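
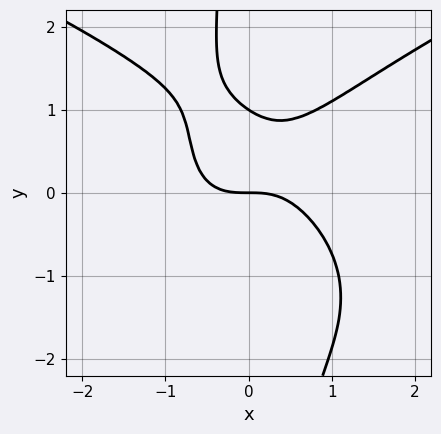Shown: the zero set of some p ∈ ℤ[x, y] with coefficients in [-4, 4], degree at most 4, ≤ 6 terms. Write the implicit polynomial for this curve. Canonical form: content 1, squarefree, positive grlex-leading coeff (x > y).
2*x*y^3 - 3*x^3 + 3*y^2 - 3*y

Degree: the shape is more complex than any degree-3 curve, so deg p = 4.
Observable constraints: the y-axis gridline crossings are at y ∈ {0, 1}; it meets the x-axis at x = 0 (among the integer gridlines).
Together with the visible shape, these determine p as stated.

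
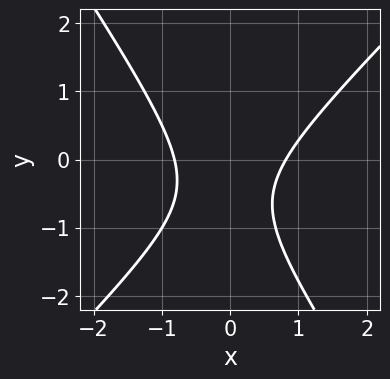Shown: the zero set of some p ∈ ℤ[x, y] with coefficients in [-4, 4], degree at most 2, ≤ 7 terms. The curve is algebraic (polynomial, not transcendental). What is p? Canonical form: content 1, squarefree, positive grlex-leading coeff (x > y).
(a) deg p = 2. A generic line meets the curve in up to 2 points.
(b) Checking where it meets the axes: no y-intercept at any integer in the box.
(c) Solving for integer coefficients yields p as stated.

3*x^2 - x*y - 2*y^2 - 2*y - 2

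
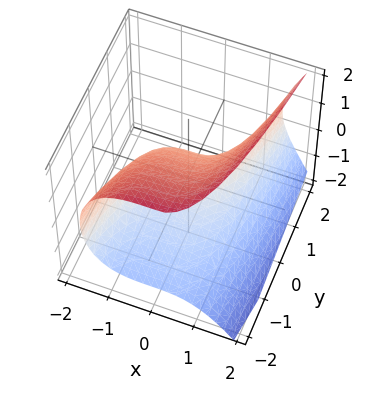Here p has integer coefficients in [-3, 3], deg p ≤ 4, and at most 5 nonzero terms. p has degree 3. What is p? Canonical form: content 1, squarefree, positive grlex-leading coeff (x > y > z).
1. Degree: the shape is more complex than any degree-2 surface, so deg p = 3.
2. Reading off the gridlines: one x-axis crossing is at x = 0; among the integer gridlines, it crosses the z-axis at z ∈ {0, 1}; it meets the y-axis at y = 0 (among the integer gridlines).
3. The integer polynomial consistent with all of this is the stated p.

2*x^3 - 3*z^2 - 3*y + 3*z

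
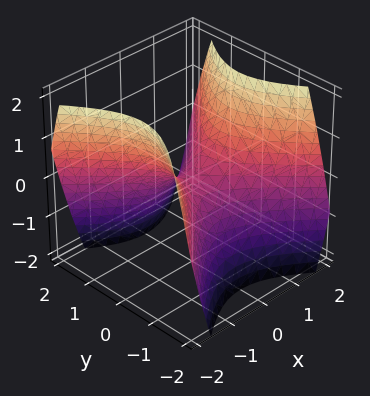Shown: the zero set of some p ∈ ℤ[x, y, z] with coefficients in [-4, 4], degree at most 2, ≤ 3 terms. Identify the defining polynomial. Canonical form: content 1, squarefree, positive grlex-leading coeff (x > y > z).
x^2 - y^2 - z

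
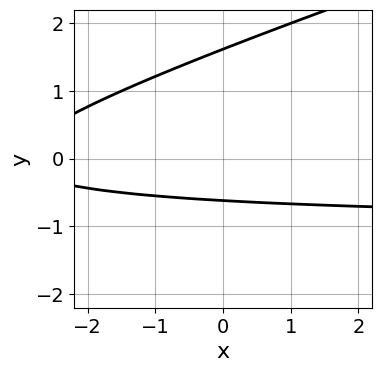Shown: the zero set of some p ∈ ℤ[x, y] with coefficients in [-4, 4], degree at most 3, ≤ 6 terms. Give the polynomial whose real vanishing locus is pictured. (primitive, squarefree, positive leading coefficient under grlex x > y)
(a) Degree: a generic line meets the curve in up to 2 points, so deg p = 2.
(b) Checking where it meets the axes: it misses every integer gridline on the x-axis.
(c) The integer polynomial consistent with all of this is the stated p.

x*y - 3*y^2 + x + 3*y + 3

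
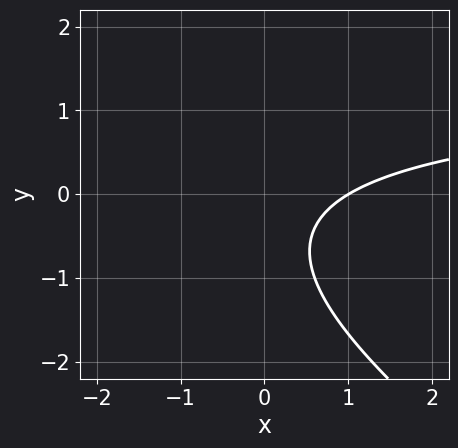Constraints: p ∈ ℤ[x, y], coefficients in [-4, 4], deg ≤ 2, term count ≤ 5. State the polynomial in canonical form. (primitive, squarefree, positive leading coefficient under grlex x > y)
1. The degree is 2 — the shape is more complex than any degree-1 curve.
2. From the axis intercepts and sections: it misses every integer gridline on the y-axis; it crosses the x-axis at the gridline x = 1.
3. Fitting integer coefficients to these (and the overall shape) gives p.

2*x*y + 3*y^2 - 3*x + 3*y + 3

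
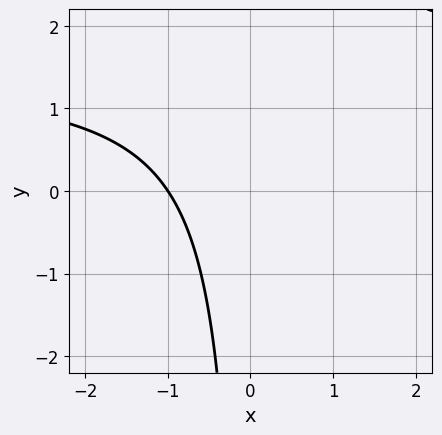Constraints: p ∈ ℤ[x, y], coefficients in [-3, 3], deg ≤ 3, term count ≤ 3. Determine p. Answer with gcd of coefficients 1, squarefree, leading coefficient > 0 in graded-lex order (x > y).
1. The degree is 2 — no degree-1 curve has this shape.
2. From the axis intercepts and sections: one x-axis crossing is at x = -1; it misses every integer gridline on the y-axis.
3. Fitting integer coefficients to these (and the overall shape) gives p.

2*x*y - 3*x - 3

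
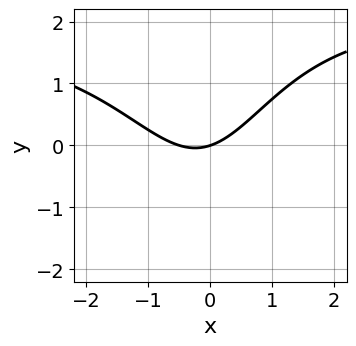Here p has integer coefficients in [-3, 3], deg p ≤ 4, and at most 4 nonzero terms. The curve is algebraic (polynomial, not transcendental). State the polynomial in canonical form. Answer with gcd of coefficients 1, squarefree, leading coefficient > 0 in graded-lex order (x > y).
First, the degree is 3 — the shape is more complex than any degree-2 curve.
Then, from the visible intercepts: it crosses the y-axis at the gridline y = 0; one x-axis crossing is at x = 0.
Finally, these observations pin down the coefficients.

x^2*y - 2*x^2 - x + 3*y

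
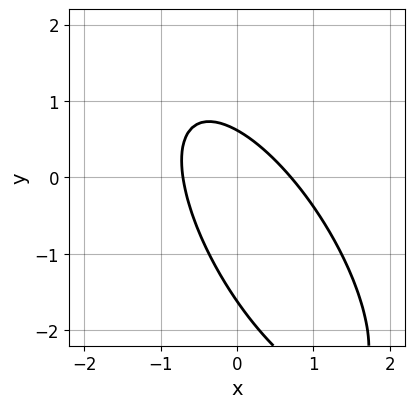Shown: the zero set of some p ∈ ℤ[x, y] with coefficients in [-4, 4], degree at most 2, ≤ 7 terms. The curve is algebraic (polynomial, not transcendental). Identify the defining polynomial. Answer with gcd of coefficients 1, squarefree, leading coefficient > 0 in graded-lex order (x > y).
2*x^2 + 2*x*y + y^2 + y - 1

1. The degree is 2 — the shape is more complex than any degree-1 curve.
2. Matching integer coefficients to the picture gives p.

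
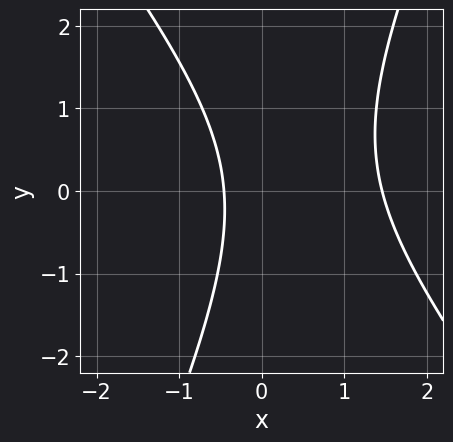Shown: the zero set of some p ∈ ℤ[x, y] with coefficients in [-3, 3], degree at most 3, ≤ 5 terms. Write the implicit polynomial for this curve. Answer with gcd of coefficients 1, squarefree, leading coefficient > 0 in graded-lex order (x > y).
3*x^2 + x*y - y^2 - 3*x - 2

1. Degree: no degree-1 curve has this shape, so deg p = 2.
2. Checking where it meets the axes: it misses every integer gridline on the y-axis.
3. Matching integer coefficients to the picture gives p.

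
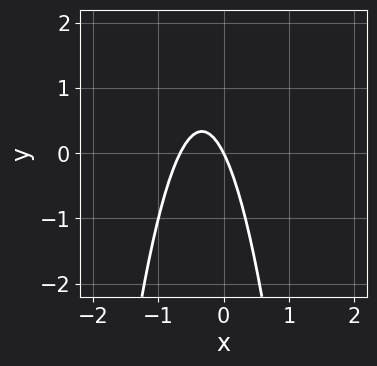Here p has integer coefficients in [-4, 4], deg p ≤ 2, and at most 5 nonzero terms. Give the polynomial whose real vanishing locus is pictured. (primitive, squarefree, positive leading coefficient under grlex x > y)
3*x^2 + 2*x + y

(a) Degree: a generic line meets the curve in up to 2 points, so deg p = 2.
(b) Reading off the gridlines: one y-axis crossing is at y = 0; it crosses the x-axis at the gridline x = 0.
(c) Putting this together gives p.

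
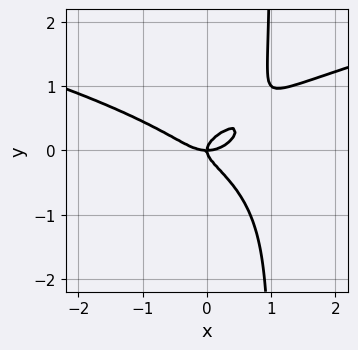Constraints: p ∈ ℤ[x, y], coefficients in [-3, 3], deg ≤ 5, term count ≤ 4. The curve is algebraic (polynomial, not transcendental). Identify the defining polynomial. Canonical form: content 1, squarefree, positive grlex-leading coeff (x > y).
3*x*y^3 - x^3 - 3*y^3 + x*y

1. Degree: a generic line meets the curve in up to 4 points, so deg p = 4.
2. Observable constraints: one x-axis crossing is at x = 0; it meets the y-axis at y = 0 (among the integer gridlines).
3. Matching integer coefficients to the picture gives p.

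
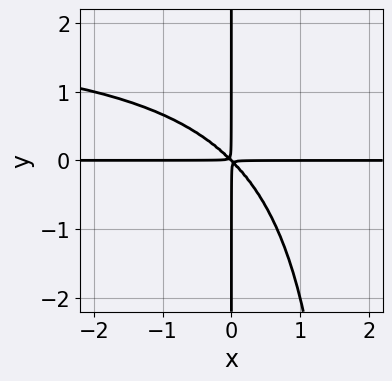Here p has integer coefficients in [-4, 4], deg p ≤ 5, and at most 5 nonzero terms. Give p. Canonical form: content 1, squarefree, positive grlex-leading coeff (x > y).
x^2*y^2 - 2*x^2*y - 2*x*y^2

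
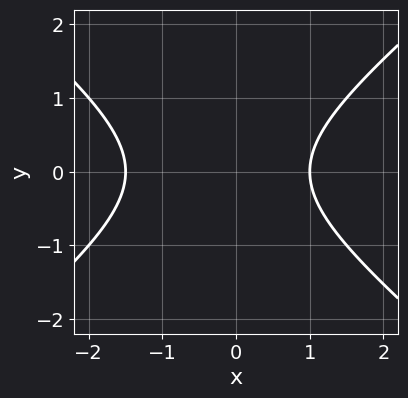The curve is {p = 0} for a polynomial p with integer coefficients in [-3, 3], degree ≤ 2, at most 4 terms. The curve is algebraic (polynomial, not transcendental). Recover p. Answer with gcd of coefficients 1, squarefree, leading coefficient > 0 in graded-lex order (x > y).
2*x^2 - 3*y^2 + x - 3

First, the degree is 2 — the shape is more complex than any degree-1 curve.
Then, symmetries: it's symmetric under y → −y, forcing even powers of y.
Then, from the visible intercepts: no y-intercept at any integer in the box; it meets the x-axis at x = 1 (among the integer gridlines).
Finally, matching integer coefficients to the picture gives p.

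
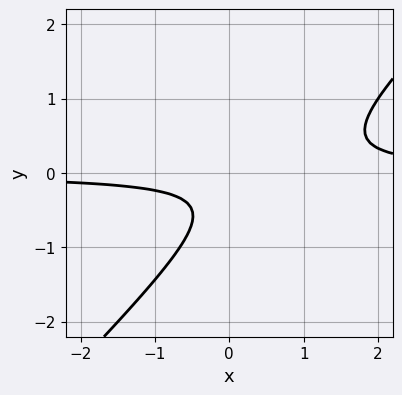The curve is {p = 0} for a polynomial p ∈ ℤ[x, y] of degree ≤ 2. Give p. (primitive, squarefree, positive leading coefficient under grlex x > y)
The degree is 2 — no degree-1 curve has this shape.
From the visible intercepts: the curve avoids every integer y-axis point in the box; no x-intercept at any integer in the box.
Fitting integer coefficients to these (and the overall shape) gives p.

3*x*y - 3*y^2 - 2*y - 1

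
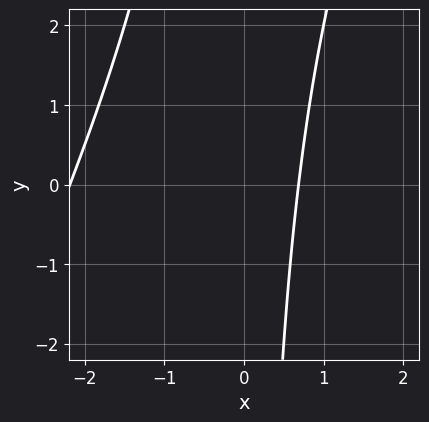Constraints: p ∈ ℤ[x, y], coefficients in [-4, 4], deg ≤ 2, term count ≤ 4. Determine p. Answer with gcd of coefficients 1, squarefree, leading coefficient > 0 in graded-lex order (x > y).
1. deg p = 2. The shape is more complex than any degree-1 curve.
2. From the visible intercepts: the curve avoids every integer y-axis point in the box.
3. Assembling these constraints gives the stated polynomial.

2*x^2 - x*y + 3*x - 3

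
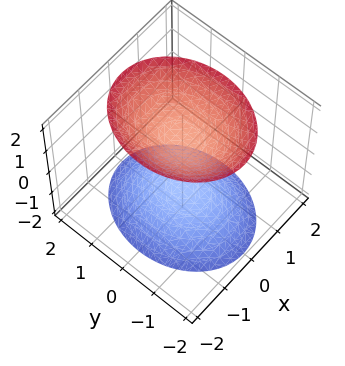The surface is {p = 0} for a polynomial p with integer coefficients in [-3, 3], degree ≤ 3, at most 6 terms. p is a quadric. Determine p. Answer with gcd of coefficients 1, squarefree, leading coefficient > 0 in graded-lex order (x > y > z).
I count 2 distinct pieces.
deg p = 2.
Symmetries: the x ↦ −x reflection is a symmetry, so x appears only in even powers; it's symmetric under z → −z, forcing even powers of z; it's symmetric under y → −y, forcing even powers of y.
Reading off the gridlines: the z-axis gridline crossings are at z ∈ {-1, 1}; the surface avoids every integer y-axis point in the box.
The integer polynomial consistent with all of this is the stated p.

3*x^2 + 2*y^2 - 2*z^2 + 2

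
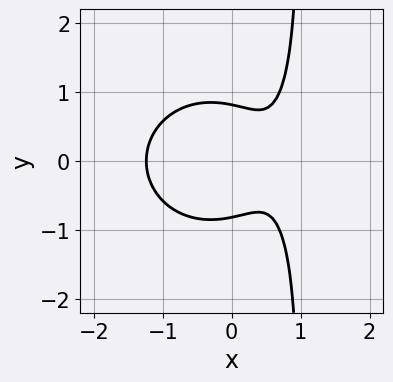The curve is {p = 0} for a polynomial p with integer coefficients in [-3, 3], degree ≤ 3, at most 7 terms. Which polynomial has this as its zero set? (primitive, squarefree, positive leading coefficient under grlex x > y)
3*x^3 + 3*x*y^2 - 3*y^2 - 3*x + 2

Degree: the shape is more complex than any degree-2 curve, so deg p = 3.
Symmetries: the y ↦ −y reflection is a symmetry, so y appears only in even powers.
The integer polynomial consistent with all of this is the stated p.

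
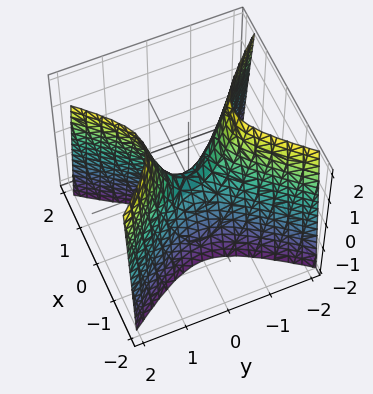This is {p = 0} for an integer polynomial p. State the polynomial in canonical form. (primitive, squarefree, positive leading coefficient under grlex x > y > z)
3*x^2 - 2*y^2 + z

(a) deg p = 2. A saddle surface; a quadric.
(b) Symmetries: it's symmetric under y → −y, forcing even powers of y; it's symmetric under x → −x, forcing even powers of x.
(c) Checking where it meets the axes: one x-axis crossing is at x = 0; one y-axis crossing is at y = 0.
(d) These observations pin down the coefficients.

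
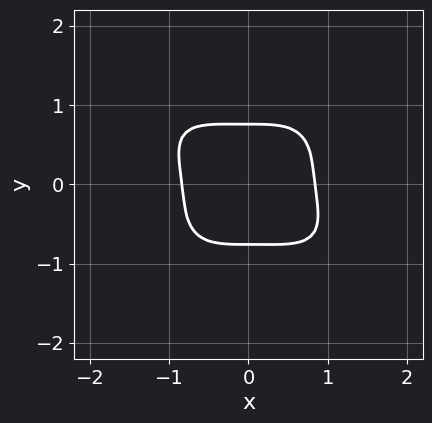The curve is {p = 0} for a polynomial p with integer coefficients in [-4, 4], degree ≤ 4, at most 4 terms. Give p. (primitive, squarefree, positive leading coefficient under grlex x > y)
2*x^4 + x^3*y + 3*y^4 - 1

First, deg p = 4. The shape is more complex than any degree-3 curve.
Finally, putting this together gives p.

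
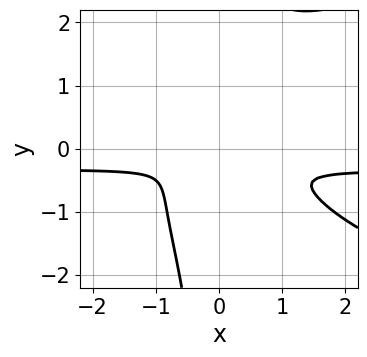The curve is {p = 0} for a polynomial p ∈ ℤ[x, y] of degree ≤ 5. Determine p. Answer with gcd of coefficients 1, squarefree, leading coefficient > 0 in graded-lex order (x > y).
2*x*y^3 - 3*x^2*y - x^2 - 3*y^2

The degree is 4 — no degree-3 curve has this shape.
Solving for integer coefficients yields p as stated.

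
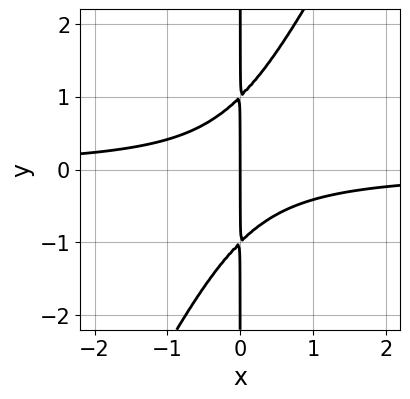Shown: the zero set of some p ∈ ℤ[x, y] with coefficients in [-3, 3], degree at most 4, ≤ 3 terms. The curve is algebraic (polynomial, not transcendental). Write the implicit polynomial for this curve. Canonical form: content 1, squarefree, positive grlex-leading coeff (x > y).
First, the degree is 3 — no degree-2 curve has this shape.
Then, from the axis intercepts and sections: it crosses the x-axis at the gridline x = 0; every point of the y-axis in the box is on the curve.
Finally, these observations pin down the coefficients.

2*x^2*y - x*y^2 + x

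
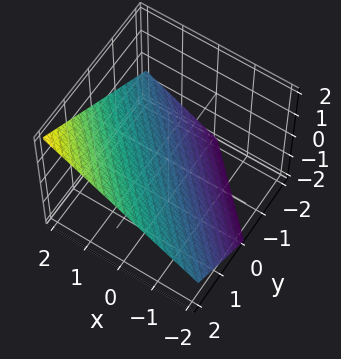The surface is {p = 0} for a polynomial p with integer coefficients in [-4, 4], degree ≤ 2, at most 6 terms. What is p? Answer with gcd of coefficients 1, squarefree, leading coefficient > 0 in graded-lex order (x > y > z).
(a) deg p = 1. The surface is flat (a plane).
(b) Reading off the gridlines: it crosses the x-axis at the gridline x = 1; one y-axis crossing is at y = 1.
(c) Together with the visible shape, these determine p as stated.

2*x + 2*y - 3*z - 2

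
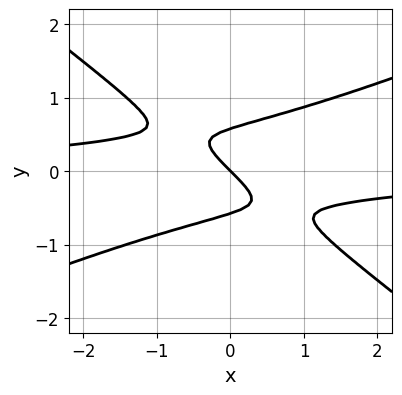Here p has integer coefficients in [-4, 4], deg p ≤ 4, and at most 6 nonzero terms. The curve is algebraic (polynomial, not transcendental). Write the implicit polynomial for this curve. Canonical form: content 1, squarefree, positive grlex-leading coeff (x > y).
x^2*y - x*y^2 - 3*y^3 + x + y

The degree is 3 — no degree-2 curve has this shape.
Against the integer gridlines: it crosses the y-axis at the gridline y = 0; one x-axis crossing is at x = 0.
Assembling these constraints gives the stated polynomial.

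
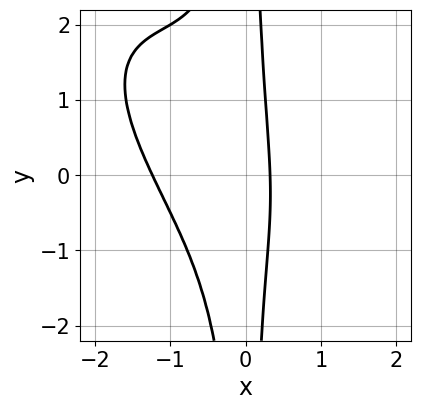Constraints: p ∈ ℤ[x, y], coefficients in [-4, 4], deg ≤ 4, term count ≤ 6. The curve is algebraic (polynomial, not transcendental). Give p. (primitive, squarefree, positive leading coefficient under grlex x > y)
(a) deg p = 4. The shape is more complex than any degree-3 curve.
(b) From the axis intercepts and sections: the curve avoids every integer y-axis point in the box.
(c) Matching integer coefficients to the picture gives p.

2*x^4 + 3*x^3*y + 2*x^2*y^2 + 3*x - 1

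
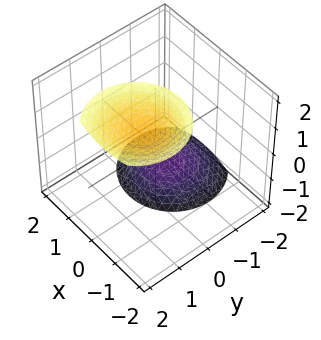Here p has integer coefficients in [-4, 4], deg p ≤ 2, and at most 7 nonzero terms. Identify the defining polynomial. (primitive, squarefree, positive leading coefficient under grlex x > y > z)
(a) The picture has 2 separate pieces. They look like related sheets of one shape, so recover p as a whole.
(b) deg p = 2. A generic line meets the surface in up to 2 points.
(c) Checking where it meets the axes: the surface avoids every integer x-axis point in the box; the surface avoids every integer y-axis point in the box.
(d) Assembling these constraints gives the stated polynomial.

2*x^2 + x*z + 2*y^2 - 2*y*z - z^2 + 3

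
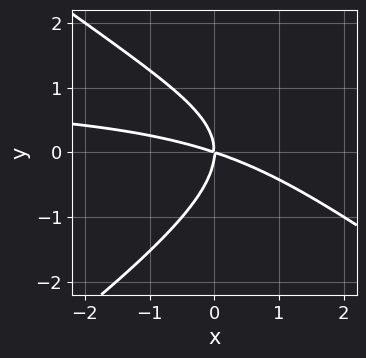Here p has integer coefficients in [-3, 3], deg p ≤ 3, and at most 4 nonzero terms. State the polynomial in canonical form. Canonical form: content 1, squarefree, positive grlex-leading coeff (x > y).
1. deg p = 3. A generic line meets the curve in up to 3 points.
2. Checking where it meets the axes: one x-axis crossing is at x = 0; it crosses the y-axis at the gridline y = 0.
3. Solving for integer coefficients yields p as stated.

x^2*y - 2*y^3 - x^2 - 3*x*y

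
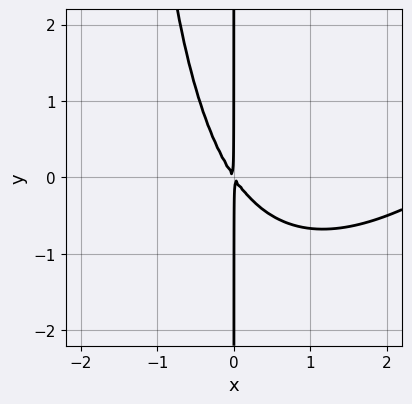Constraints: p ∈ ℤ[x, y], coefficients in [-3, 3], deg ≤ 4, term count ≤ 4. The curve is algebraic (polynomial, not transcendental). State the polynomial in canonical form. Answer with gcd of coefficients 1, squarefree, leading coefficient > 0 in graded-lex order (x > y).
x^3 - x^2*y - 3*x^2 - 2*x*y

deg p = 3.
Against the integer gridlines: every point of the y-axis in the box is on the curve.
These observations pin down the coefficients.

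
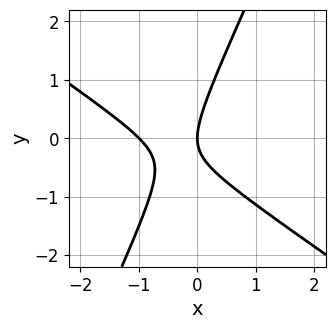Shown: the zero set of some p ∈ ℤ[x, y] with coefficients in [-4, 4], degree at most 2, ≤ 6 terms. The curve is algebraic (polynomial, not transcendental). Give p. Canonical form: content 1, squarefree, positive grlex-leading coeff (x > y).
1. Degree: no degree-1 curve has this shape, so deg p = 2.
2. Checking where it meets the axes: the x-axis gridline crossings are at x ∈ {-1, 0}; it crosses the y-axis at the gridline y = 0.
3. Together with the visible shape, these determine p as stated.

3*x^2 + 3*x*y - 2*y^2 + 3*x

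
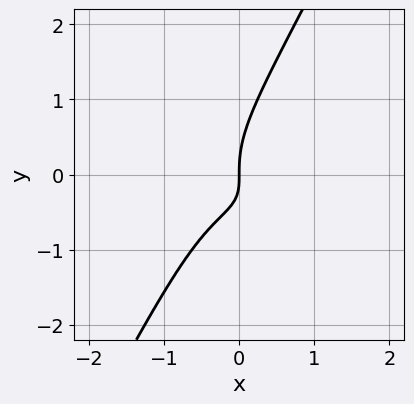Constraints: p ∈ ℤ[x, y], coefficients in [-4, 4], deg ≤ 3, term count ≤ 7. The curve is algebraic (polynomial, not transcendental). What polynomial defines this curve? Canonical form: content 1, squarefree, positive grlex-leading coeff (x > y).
3*x^3 + 3*x*y^2 - 2*y^3 + 3*x*y + 2*x

1. The degree is 3 — a generic line meets the curve in up to 3 points.
2. Checking where it meets the axes: it meets the x-axis at x = 0 (among the integer gridlines); one y-axis crossing is at y = 0.
3. Together with the visible shape, these determine p as stated.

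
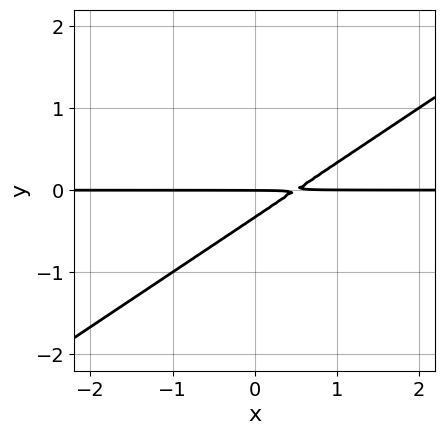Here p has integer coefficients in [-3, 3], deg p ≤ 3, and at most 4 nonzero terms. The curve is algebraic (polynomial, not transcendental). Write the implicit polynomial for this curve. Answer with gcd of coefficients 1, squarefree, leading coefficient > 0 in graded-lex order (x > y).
1. deg p = 2. The shape is more complex than any degree-1 curve.
2. Reading off the gridlines: every point of the x-axis in the box is on the curve; it crosses the y-axis at the gridline y = 0.
3. These observations pin down the coefficients.

2*x*y - 3*y^2 - y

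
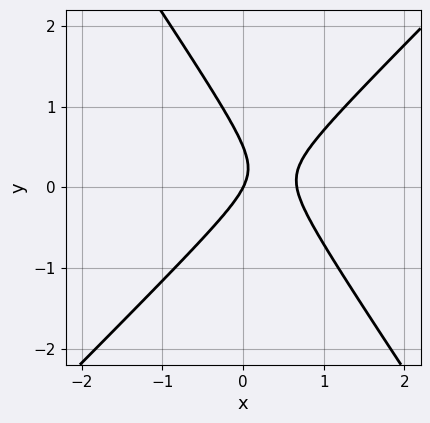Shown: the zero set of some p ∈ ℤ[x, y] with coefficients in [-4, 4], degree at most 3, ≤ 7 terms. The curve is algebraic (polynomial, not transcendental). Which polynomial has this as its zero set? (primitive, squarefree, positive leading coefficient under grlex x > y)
3*x^2 - x*y - 2*y^2 - 2*x + y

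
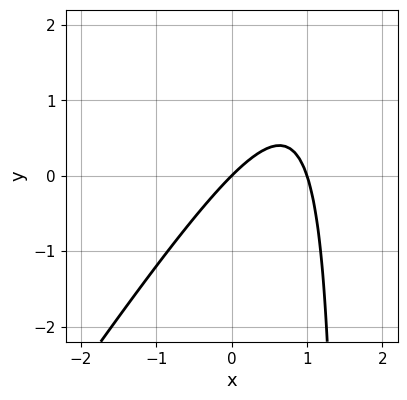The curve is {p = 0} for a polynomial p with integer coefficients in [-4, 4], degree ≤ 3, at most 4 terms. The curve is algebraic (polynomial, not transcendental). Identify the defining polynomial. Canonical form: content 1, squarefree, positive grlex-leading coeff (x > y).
First, deg p = 2.
Then, against the integer gridlines: among the integer gridlines, it crosses the x-axis at x ∈ {0, 1}; one y-axis crossing is at y = 0.
Finally, the integer polynomial consistent with all of this is the stated p.

3*x^2 - 2*x*y - 3*x + 3*y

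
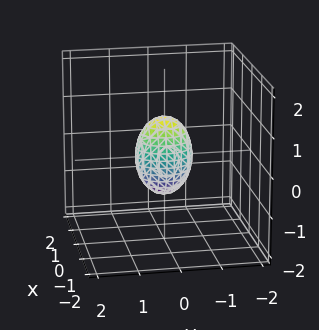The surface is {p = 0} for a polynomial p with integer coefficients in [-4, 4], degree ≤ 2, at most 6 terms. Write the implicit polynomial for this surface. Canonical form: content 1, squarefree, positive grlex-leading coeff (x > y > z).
3*x^2 + 2*y^2 + z^2 - 1

Degree: a closed, bounded, convex surface; a quadric, so deg p = 2.
Symmetries: it's symmetric under z → −z, forcing even powers of z; it's symmetric under x → −x, forcing even powers of x; mirror symmetry y ↦ −y ⇒ only even powers of y.
Against the integer gridlines: the z-axis gridline crossings are at z ∈ {-1, 1}.
These observations pin down the coefficients.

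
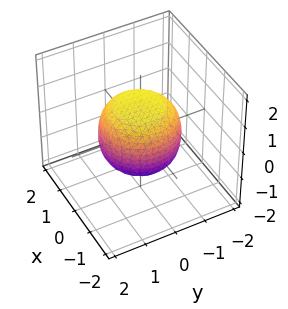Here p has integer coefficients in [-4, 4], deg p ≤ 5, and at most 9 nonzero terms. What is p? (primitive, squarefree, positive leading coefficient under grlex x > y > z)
(a) Degree: no degree-3 surface has this shape, so deg p = 4.
(b) By symmetry, the z-axis is an axis of rotation, so x and y enter only as x² + y².
(c) Checking where it meets the axes: a circular section at z = -1 has radius between 0 and 1; the z-axis gridline crossings are at z ∈ {-1, 1}.
(d) Assembling these constraints gives the stated polynomial.

2*x^4 + 4*x^2*y^2 + 2*y^4 - x^2 - y^2 + 3*z^2 - 3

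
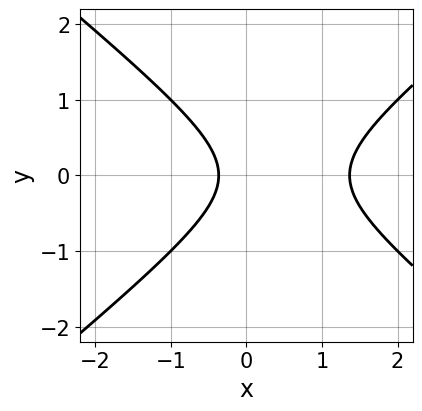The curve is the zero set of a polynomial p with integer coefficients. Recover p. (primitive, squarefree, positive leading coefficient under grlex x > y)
2*x^2 - 3*y^2 - 2*x - 1

1. Degree: a generic line meets the curve in up to 2 points, so deg p = 2.
2. Symmetries: it's symmetric under y → −y, forcing even powers of y.
3. From the visible intercepts: no y-intercept at any integer in the box.
4. Solving for integer coefficients yields p as stated.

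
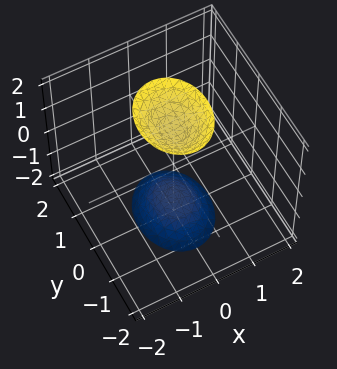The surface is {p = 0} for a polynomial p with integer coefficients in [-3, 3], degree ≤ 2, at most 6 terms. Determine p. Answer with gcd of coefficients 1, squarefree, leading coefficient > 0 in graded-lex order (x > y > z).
3*x^2 + 2*y^2 - z^2 + 2

1. The picture has 2 separate pieces. They look like related sheets of one shape, so recover p as a whole.
2. Degree: two sheets facing apart; a quadric, so deg p = 2.
3. Symmetries: it's symmetric under y → −y, forcing even powers of y; mirror symmetry z ↦ −z ⇒ only even powers of z; mirror symmetry x ↦ −x ⇒ only even powers of x.
4. From the axis intercepts and sections: it misses every integer gridline on the y-axis; it misses every integer gridline on the x-axis.
5. Matching integer coefficients to the picture gives p.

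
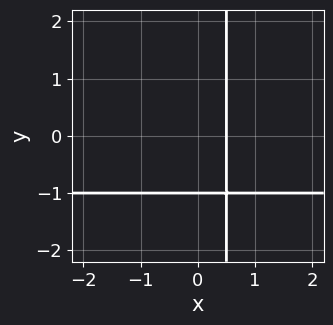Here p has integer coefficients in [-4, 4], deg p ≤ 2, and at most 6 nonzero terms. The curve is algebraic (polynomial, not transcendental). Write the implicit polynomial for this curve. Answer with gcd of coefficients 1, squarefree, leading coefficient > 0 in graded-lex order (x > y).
(a) Degree: the shape is more complex than any degree-1 curve, so deg p = 2.
(b) Reading off the gridlines: it meets the y-axis at y = -1 (among the integer gridlines).
(c) These observations pin down the coefficients.

2*x*y + 2*x - y - 1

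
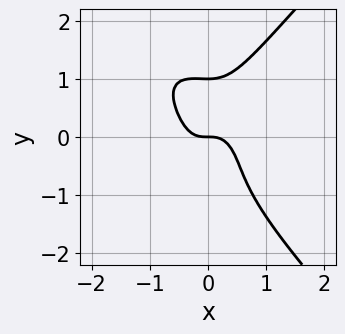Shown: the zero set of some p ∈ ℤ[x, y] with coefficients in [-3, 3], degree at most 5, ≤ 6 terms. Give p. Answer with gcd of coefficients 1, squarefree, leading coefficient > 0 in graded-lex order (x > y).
First, the degree is 4 — no degree-3 curve has this shape.
Next, from the axis intercepts and sections: one x-axis crossing is at x = 0; among the integer gridlines, it crosses the y-axis at y ∈ {0, 1}.
Finally, these observations pin down the coefficients.

x^2*y^2 - y^4 + 3*x^3 + y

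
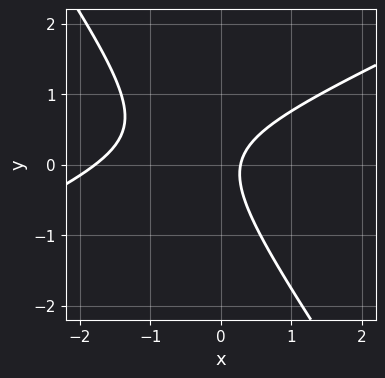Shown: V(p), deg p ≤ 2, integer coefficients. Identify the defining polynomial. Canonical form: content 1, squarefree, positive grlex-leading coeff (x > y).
(a) Degree: no degree-1 curve has this shape, so deg p = 2.
(b) From the axis intercepts and sections: no y-intercept at any integer in the box.
(c) Matching integer coefficients to the picture gives p.

2*x^2 - 3*x*y - 3*y^2 + 3*x - 1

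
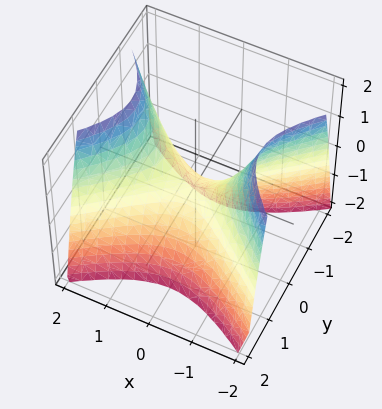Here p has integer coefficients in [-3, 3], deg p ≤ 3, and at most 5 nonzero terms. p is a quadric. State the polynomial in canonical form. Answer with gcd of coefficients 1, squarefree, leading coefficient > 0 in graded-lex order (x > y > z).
First, deg p = 2. A hyperbolic paraboloid; a quadric.
Then, symmetries: mirror symmetry y ↦ −y ⇒ only even powers of y; the x ↦ −x reflection is a symmetry, so x appears only in even powers.
Then, checking where it meets the axes: it crosses the x-axis at the gridline x = 0; one y-axis crossing is at y = 0; it crosses the z-axis at the gridline z = 0.
Finally, these observations pin down the coefficients.

2*x^2 - 3*y^2 - 2*z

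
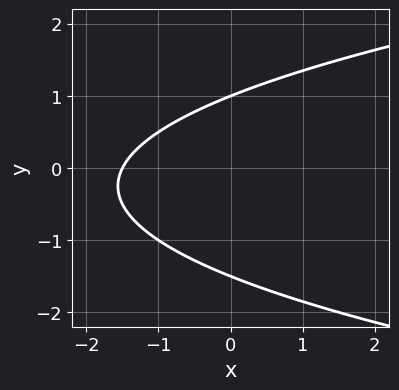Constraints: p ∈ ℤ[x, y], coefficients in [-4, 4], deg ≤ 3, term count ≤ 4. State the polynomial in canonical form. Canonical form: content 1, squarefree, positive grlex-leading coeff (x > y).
1. Degree: no degree-1 curve has this shape, so deg p = 2.
2. From the visible intercepts: it meets the y-axis at y = 1 (among the integer gridlines).
3. Solving for integer coefficients yields p as stated.

2*y^2 - 2*x + y - 3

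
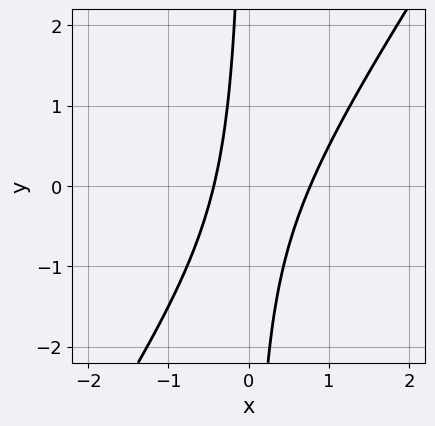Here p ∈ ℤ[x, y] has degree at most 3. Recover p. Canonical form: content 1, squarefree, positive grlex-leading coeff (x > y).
3*x^2 - 2*x*y - x - 1

1. The degree is 2 — the shape is more complex than any degree-1 curve.
2. Observable constraints: the curve avoids every integer y-axis point in the box.
3. Matching integer coefficients to the picture gives p.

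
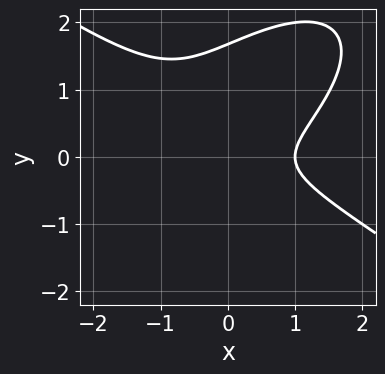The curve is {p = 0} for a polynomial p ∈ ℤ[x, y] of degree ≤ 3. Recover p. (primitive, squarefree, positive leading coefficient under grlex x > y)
First, degree: no degree-2 curve has this shape, so deg p = 3.
Next, from the axis intercepts and sections: one x-axis crossing is at x = 1.
Finally, assembling these constraints gives the stated polynomial.

x^3 - x*y^2 + 2*y^3 - 3*y^2 - 1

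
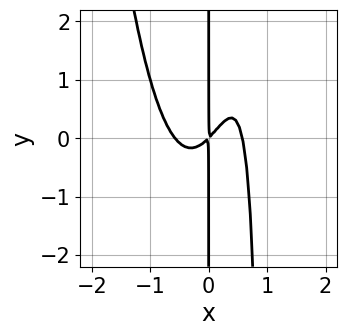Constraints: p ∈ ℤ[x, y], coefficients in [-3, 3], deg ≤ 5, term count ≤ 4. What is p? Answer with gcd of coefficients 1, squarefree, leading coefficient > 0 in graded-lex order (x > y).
3*x^4 - x^2*y - x^2 + x*y

The degree is 4 — no degree-3 curve has this shape.
From the visible intercepts: the visible y-axis segment lies entirely on the curve.
The integer polynomial consistent with all of this is the stated p.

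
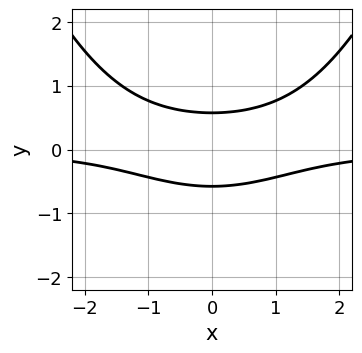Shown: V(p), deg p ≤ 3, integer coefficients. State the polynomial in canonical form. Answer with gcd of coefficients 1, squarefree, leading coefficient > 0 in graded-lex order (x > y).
(a) Degree: no degree-2 curve has this shape, so deg p = 3.
(b) Symmetries: mirror symmetry x ↦ −x ⇒ only even powers of x.
(c) From the visible intercepts: no x-intercept at any integer in the box.
(d) Fitting integer coefficients to these (and the overall shape) gives p.

x^2*y - 3*y^2 + 1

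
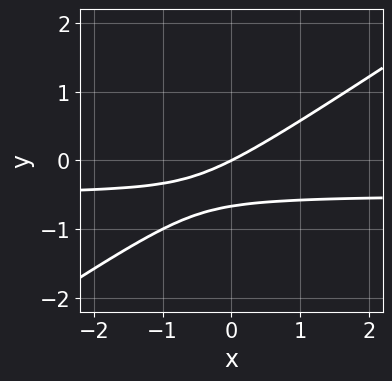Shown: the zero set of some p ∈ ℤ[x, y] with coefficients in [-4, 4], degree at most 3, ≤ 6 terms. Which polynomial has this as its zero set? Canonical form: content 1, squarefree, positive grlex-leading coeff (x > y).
2*x*y - 3*y^2 + x - 2*y

(a) Degree: the shape is more complex than any degree-1 curve, so deg p = 2.
(b) Checking where it meets the axes: it crosses the y-axis at the gridline y = 0; it meets the x-axis at x = 0 (among the integer gridlines).
(c) Putting this together gives p.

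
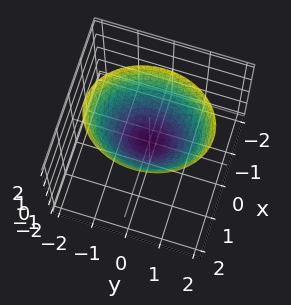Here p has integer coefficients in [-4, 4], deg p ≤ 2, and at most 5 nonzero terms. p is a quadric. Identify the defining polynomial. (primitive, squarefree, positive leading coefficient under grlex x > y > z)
First, degree: a paraboloid; a quadric, so deg p = 2.
Then, symmetries: the y ↦ −y reflection is a symmetry, so y appears only in even powers; the x ↦ −x reflection is a symmetry, so x appears only in even powers.
Next, against the integer gridlines: one y-axis crossing is at y = 0; it crosses the x-axis at the gridline x = 0; it meets the z-axis at z = 0 (among the integer gridlines).
Finally, matching integer coefficients to the picture gives p.

3*x^2 + 2*y^2 - 3*z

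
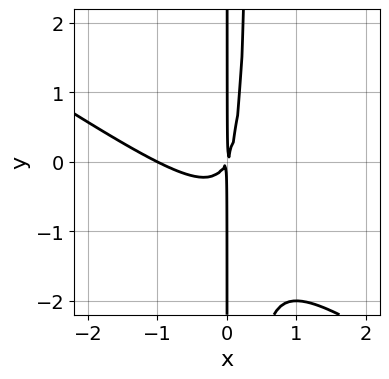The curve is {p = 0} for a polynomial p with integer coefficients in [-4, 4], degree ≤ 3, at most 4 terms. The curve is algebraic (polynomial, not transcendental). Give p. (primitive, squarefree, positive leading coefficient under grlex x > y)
2*x^3 + 3*x^2*y + 2*x^2 - x*y

(a) Degree: no degree-2 curve has this shape, so deg p = 3.
(b) From the visible intercepts: it crosses the x-axis at the gridline x = -1; the visible y-axis segment lies entirely on the curve.
(c) Together with the visible shape, these determine p as stated.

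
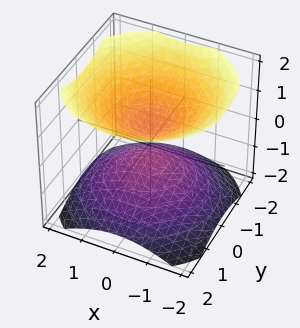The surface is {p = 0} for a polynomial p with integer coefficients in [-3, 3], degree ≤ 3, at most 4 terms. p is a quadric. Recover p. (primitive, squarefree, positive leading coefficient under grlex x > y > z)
2*x^2 + 2*y^2 - 3*z^2 + 1

1. There are 2 components. Treating them together as one polynomial.
2. deg p = 2. Two separate bowl-shaped sheets opening away from each other; a quadric.
3. Symmetries: mirror symmetry z ↦ −z ⇒ only even powers of z; every cross-section ⟂ z is a circle, so x, y appear only via x² + y².
4. Reading off the gridlines: no y-intercept at any integer in the box; no x-intercept at any integer in the box.
5. The integer polynomial consistent with all of this is the stated p.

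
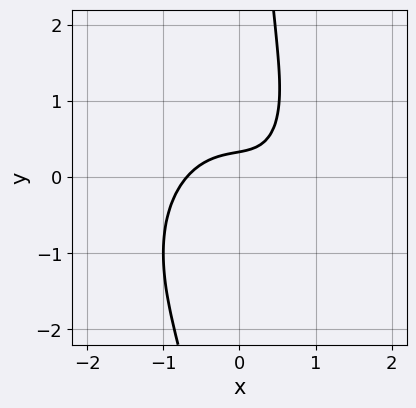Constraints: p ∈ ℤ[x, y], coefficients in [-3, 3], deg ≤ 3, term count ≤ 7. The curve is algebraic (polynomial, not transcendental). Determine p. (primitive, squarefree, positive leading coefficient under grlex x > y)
3*x^3 + 2*x*y^2 + x*y - 3*y + 1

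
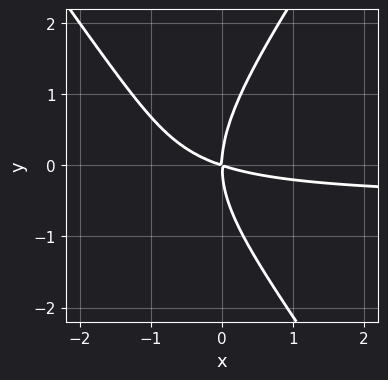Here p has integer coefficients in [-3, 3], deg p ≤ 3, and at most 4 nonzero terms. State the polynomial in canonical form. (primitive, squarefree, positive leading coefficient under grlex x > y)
The degree is 3 — no degree-2 curve has this shape.
Reading off the gridlines: it meets the x-axis at x = 0 (among the integer gridlines); it meets the y-axis at y = 0 (among the integer gridlines).
Matching integer coefficients to the picture gives p.

2*x^2*y - y^3 + x^2 + 3*x*y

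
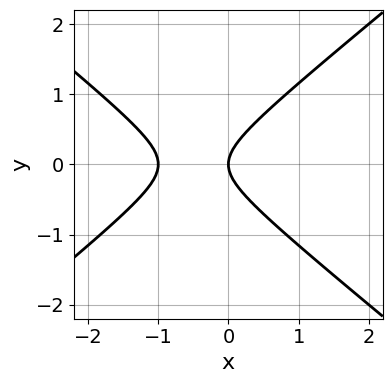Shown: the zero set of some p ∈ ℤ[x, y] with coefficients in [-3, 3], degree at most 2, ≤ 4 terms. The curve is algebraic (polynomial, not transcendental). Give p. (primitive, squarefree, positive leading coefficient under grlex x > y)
2*x^2 - 3*y^2 + 2*x

First, the degree is 2 — the shape is more complex than any degree-1 curve.
Next, symmetries: the y ↦ −y reflection is a symmetry, so y appears only in even powers.
Next, checking where it meets the axes: it crosses the y-axis at the gridline y = 0; among the integer gridlines, it crosses the x-axis at x ∈ {-1, 0}.
Finally, solving for integer coefficients yields p as stated.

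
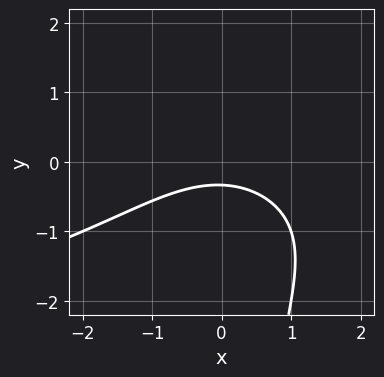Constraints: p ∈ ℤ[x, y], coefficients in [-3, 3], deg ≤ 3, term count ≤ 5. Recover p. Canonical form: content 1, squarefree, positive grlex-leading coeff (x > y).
x*y^2 + x^2 + 3*y + 1

The degree is 3 — no degree-2 curve has this shape.
From the axis intercepts and sections: the curve avoids every integer x-axis point in the box.
Assembling these constraints gives the stated polynomial.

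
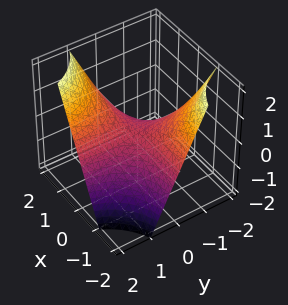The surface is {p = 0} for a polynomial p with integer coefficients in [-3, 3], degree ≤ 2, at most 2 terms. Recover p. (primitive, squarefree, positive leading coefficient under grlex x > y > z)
1. The degree is 2 — a hyperbolic paraboloid; a quadric.
2. Reading off the gridlines: the visible y-axis segment lies entirely on the surface; the visible x-axis segment lies entirely on the surface; it meets the z-axis at z = 0 (among the integer gridlines).
3. Putting this together gives p.

x*y - z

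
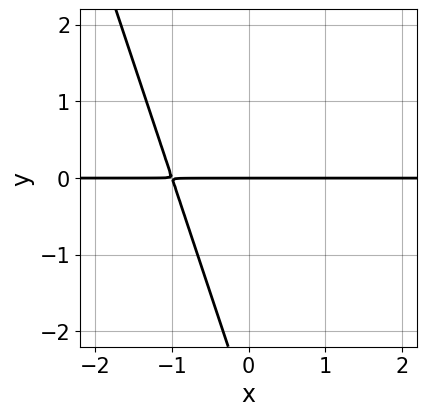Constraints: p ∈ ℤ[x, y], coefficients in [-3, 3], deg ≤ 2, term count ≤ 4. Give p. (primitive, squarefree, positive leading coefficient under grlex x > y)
First, deg p = 2. The shape is more complex than any degree-1 curve.
Then, reading off the gridlines: every point of the x-axis in the box is on the curve; it crosses the y-axis at the gridline y = 0.
Finally, assembling these constraints gives the stated polynomial.

3*x*y + y^2 + 3*y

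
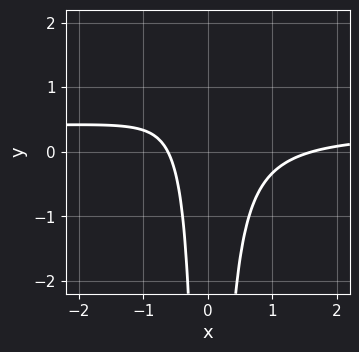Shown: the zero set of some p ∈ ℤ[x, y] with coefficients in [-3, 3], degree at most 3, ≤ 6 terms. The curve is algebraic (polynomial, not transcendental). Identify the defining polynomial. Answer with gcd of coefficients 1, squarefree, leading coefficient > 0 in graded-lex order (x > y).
Degree: a generic line meets the curve in up to 3 points, so deg p = 3.
Reading off the gridlines: it misses every integer gridline on the y-axis.
Fitting integer coefficients to these (and the overall shape) gives p.

3*x^2*y - x^2 + x + 1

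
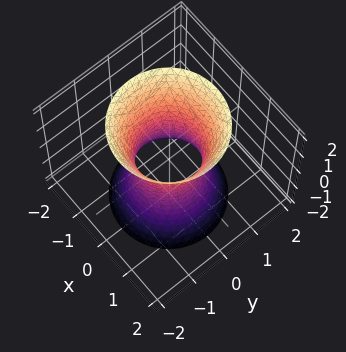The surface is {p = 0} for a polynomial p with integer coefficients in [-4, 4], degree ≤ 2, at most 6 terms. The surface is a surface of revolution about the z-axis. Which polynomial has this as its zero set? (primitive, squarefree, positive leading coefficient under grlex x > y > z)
3*x^2 + 3*y^2 - z^2 - 2

1. Degree: the shape is more complex than any degree-1 surface, so deg p = 2.
2. By symmetry, the z-axis is an axis of rotation, so x and y enter only as x² + y².
3. From the visible intercepts: it misses every integer gridline on the z-axis; a circular section at z = 1 has radius exactly 1.
4. Assembling these constraints gives the stated polynomial.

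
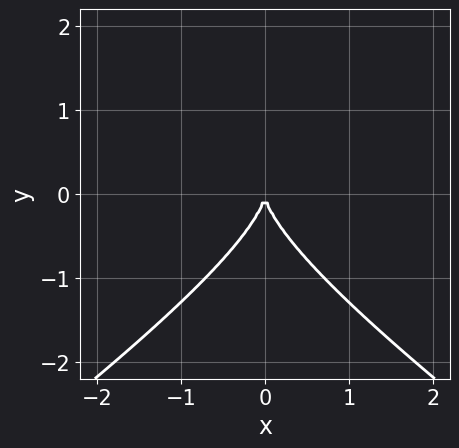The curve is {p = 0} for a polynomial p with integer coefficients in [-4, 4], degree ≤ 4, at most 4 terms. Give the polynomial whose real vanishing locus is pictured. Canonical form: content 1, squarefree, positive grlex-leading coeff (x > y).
x^2*y - 2*y^3 - 3*x^2

1. deg p = 3.
2. Symmetries: it's symmetric under x → −x, forcing even powers of x.
3. Checking where it meets the axes: it crosses the y-axis at the gridline y = 0; one x-axis crossing is at x = 0.
4. Together with the visible shape, these determine p as stated.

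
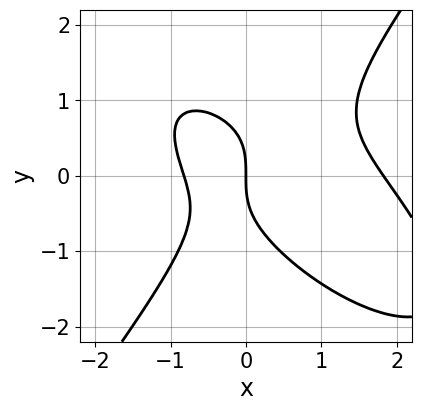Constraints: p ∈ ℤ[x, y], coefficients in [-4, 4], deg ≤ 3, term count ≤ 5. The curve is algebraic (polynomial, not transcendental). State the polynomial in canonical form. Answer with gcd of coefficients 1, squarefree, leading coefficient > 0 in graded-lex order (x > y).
2*x^3 + 2*x^2*y - 2*y^3 - 2*x^2 - 3*x

(a) The degree is 3 — no degree-2 curve has this shape.
(b) Observable constraints: it crosses the y-axis at the gridline y = 0; it crosses the x-axis at the gridline x = 0.
(c) Together with the visible shape, these determine p as stated.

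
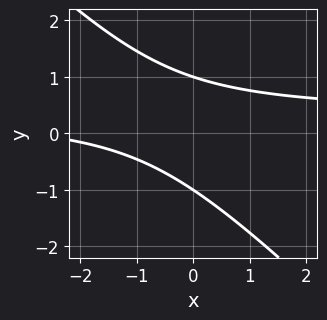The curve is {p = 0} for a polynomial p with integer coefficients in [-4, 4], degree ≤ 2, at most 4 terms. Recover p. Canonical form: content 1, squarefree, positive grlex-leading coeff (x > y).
First, degree: a generic line meets the curve in up to 2 points, so deg p = 2.
Then, against the integer gridlines: no x-intercept at any integer in the box; the y-axis gridline crossings are at y ∈ {-1, 1}.
Finally, fitting integer coefficients to these (and the overall shape) gives p.

3*x*y + 3*y^2 - x - 3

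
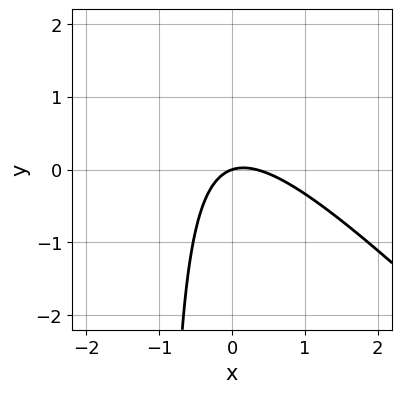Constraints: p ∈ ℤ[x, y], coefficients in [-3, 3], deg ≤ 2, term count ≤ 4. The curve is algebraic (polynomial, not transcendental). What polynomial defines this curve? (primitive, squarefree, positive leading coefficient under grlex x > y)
3*x^2 + 3*x*y - x + 3*y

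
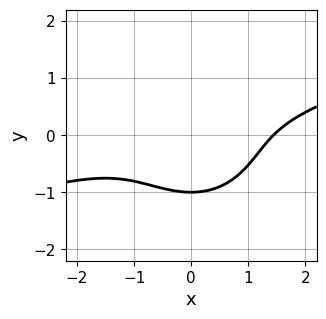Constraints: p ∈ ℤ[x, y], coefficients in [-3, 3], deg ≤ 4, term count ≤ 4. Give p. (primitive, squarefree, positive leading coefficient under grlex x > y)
deg p = 3. The shape is more complex than any degree-2 curve.
Observable constraints: one y-axis crossing is at y = -1.
Assembling these constraints gives the stated polynomial.

x^3 - 3*x^2*y - 3*y^3 - 3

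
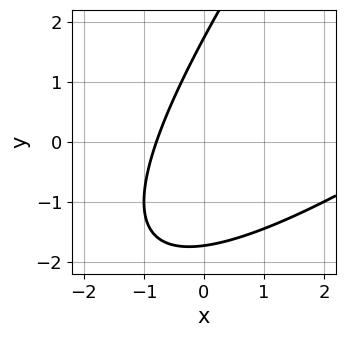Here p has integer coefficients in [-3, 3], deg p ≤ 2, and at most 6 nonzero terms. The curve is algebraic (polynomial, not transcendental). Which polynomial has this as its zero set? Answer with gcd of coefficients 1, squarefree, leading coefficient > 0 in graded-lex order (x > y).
x^2 - 2*x*y + y^2 - 3*x - 3

1. The degree is 2 — no degree-1 curve has this shape.
2. Solving for integer coefficients yields p as stated.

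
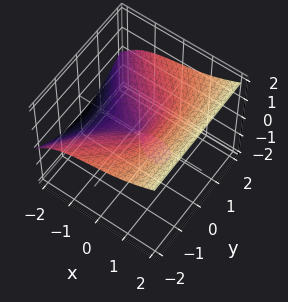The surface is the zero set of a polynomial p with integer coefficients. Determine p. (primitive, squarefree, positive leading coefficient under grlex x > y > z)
The picture has 2 separate pieces. Treating them together as one polynomial.
The degree is 3 — the shape is more complex than any degree-2 surface.
Checking where it meets the axes: it crosses the y-axis at the gridline y = 0; it meets the x-axis at x = 0 (among the integer gridlines); it meets the z-axis at z = 0 (among the integer gridlines).
Together with the visible shape, these determine p as stated.

x^3 - y^2*z - 3*z^3 + 3*x*z + 2*y^2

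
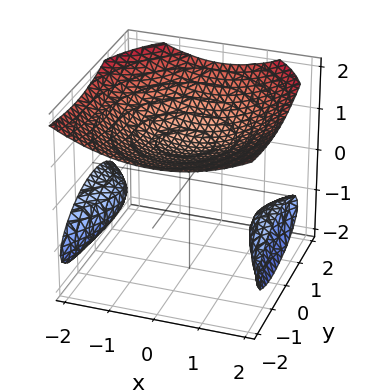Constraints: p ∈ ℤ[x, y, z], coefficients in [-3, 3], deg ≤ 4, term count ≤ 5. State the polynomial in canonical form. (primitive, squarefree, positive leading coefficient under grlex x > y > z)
2*x^2*z + y*z^2 - 3*z^3 + 2*y^2 + 2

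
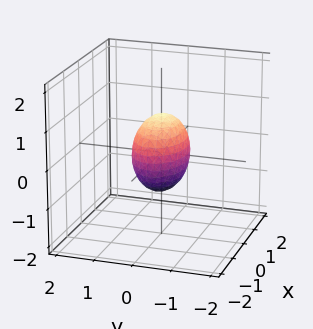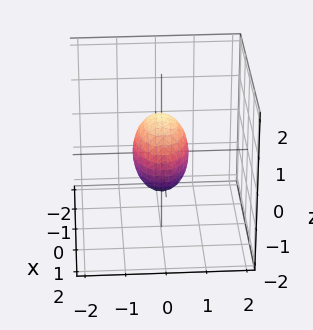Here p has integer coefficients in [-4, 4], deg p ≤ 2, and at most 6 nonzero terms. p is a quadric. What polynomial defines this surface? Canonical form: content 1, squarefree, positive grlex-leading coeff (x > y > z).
1. Degree: bounded and convex; a quadric, so deg p = 2.
2. Symmetries: it's symmetric under x → −x, forcing even powers of x; mirror symmetry y ↦ −y ⇒ only even powers of y; it's symmetric under z → −z, forcing even powers of z.
3. From the visible intercepts: the x-axis gridline crossings are at x ∈ {-1, 1}; among the integer gridlines, it crosses the z-axis at z ∈ {-1, 1}.
4. Assembling these constraints gives the stated polynomial.

x^2 + 2*y^2 + z^2 - 1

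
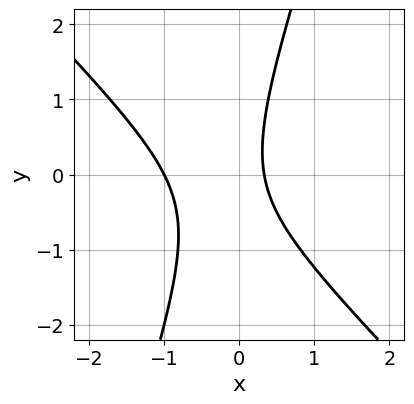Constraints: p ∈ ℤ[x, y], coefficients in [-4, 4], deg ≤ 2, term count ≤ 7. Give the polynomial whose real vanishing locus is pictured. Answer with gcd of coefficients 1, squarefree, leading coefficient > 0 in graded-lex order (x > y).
3*x^2 + 2*x*y - y^2 + 2*x - 1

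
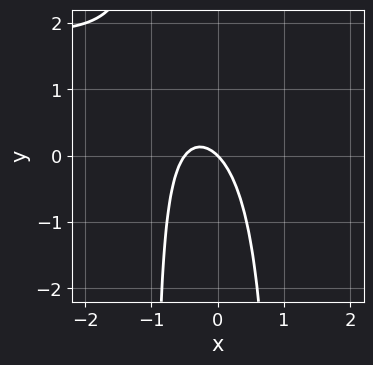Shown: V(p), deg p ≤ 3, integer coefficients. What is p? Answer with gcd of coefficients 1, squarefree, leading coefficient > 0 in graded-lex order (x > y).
x^2*y - 2*x^2 - x - y

1. deg p = 3. The shape is more complex than any degree-2 curve.
2. From the axis intercepts and sections: it meets the y-axis at y = 0 (among the integer gridlines); one x-axis crossing is at x = 0.
3. The integer polynomial consistent with all of this is the stated p.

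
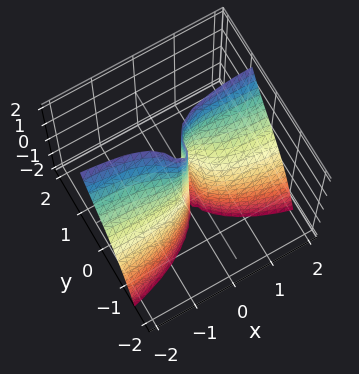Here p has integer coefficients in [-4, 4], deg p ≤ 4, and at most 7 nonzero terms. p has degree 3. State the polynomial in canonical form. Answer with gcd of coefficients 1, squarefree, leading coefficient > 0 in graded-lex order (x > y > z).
deg p = 3.
Reading off the gridlines: one x-axis crossing is at x = 0; it crosses the y-axis at the gridline y = 0; the visible z-axis segment lies entirely on the surface.
Fitting integer coefficients to these (and the overall shape) gives p.

3*x^2*y - 2*x^2*z + 3*y^3 + 2*x^2 - x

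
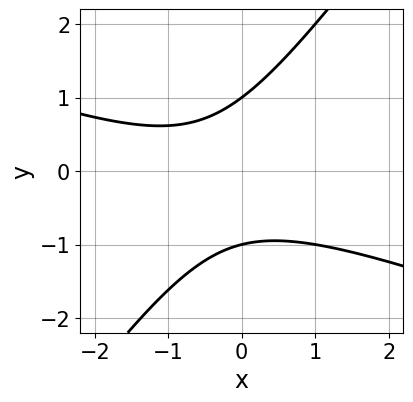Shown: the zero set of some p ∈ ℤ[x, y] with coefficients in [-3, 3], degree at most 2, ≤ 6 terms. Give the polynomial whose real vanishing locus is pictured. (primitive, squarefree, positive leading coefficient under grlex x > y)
(a) Degree: a generic line meets the curve in up to 2 points, so deg p = 2.
(b) Observable constraints: no x-intercept at any integer in the box; among the integer gridlines, it crosses the y-axis at y ∈ {-1, 1}.
(c) Solving for integer coefficients yields p as stated.

x^2 + 2*x*y - 2*y^2 + x + 2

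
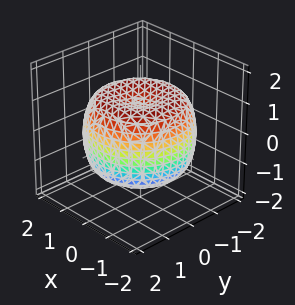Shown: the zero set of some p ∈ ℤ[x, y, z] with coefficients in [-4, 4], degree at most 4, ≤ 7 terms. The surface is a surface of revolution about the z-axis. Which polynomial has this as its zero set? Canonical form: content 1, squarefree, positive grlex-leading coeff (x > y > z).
x^4 + 2*x^2*y^2 + y^4 - 2*x^2 - 2*y^2 + 2*z^2 - 2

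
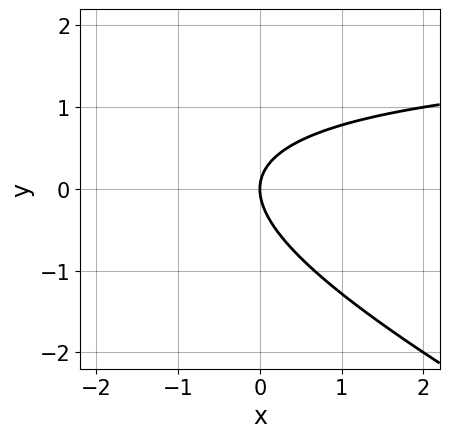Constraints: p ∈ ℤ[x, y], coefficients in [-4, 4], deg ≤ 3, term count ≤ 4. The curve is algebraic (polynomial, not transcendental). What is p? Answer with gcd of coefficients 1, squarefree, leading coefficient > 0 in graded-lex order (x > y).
1. deg p = 2. No degree-1 curve has this shape.
2. From the visible intercepts: it crosses the y-axis at the gridline y = 0; one x-axis crossing is at x = 0.
3. Putting this together gives p.

x*y + 2*y^2 - 2*x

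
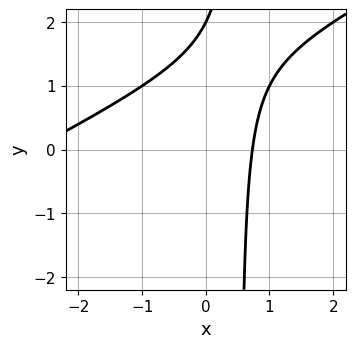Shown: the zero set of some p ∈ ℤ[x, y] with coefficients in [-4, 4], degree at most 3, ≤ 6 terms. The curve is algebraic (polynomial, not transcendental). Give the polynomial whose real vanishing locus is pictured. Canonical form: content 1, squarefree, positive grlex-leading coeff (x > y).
First, degree: no degree-1 curve has this shape, so deg p = 2.
Next, from the visible intercepts: it crosses the y-axis at the gridline y = 2.
Finally, the integer polynomial consistent with all of this is the stated p.

x^2 - 2*x*y + 2*x + y - 2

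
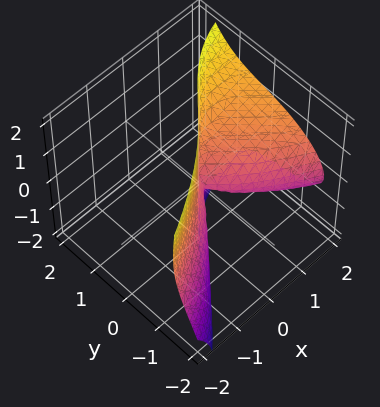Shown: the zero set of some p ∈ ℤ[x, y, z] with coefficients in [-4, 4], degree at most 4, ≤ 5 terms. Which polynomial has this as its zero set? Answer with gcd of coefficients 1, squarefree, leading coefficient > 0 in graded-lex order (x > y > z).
First, degree: no degree-2 surface has this shape, so deg p = 3.
Then, from the visible intercepts: every point of the z-axis in the box is on the surface; it meets the y-axis at y = 0 (among the integer gridlines).
Finally, putting this together gives p.

3*x*z^2 - 2*y^3 + 2*y^2*z - 3*y*z^2 - 2*x^2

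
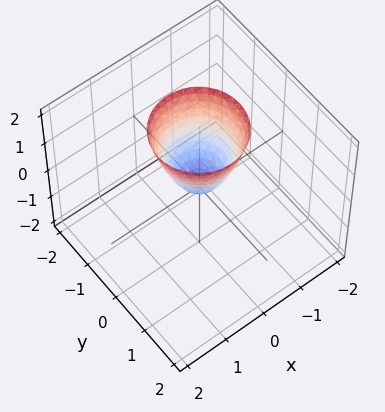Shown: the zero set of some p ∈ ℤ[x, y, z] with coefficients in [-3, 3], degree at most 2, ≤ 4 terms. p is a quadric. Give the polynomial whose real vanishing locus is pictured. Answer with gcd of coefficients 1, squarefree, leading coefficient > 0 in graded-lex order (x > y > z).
2*x^2 + 2*y^2 - z

The degree is 2 — a single bowl opening along one axis; a quadric.
Symmetry: every cross-section ⟂ z is a circle, so x, y appear only via x² + y².
Against the integer gridlines: a circular section at z = 2 has radius exactly 1; one y-axis crossing is at y = 0; one z-axis crossing is at z = 0; one x-axis crossing is at x = 0.
Assembling these constraints gives the stated polynomial.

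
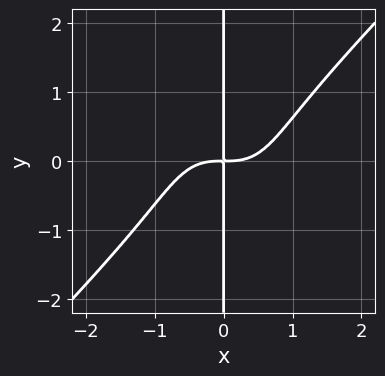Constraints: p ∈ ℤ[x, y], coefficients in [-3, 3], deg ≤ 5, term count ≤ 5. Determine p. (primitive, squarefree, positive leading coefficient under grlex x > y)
3*x^4 - x^3*y - 2*x*y^3 - 3*x*y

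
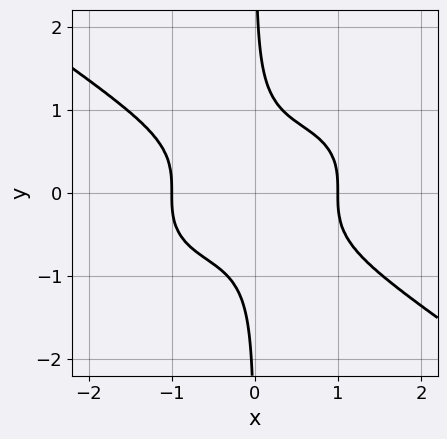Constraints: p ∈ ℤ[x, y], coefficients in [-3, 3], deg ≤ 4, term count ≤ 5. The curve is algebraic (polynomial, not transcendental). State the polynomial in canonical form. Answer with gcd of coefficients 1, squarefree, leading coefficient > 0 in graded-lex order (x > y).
x^4 + 3*x*y^3 - 1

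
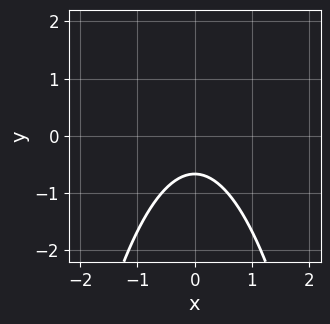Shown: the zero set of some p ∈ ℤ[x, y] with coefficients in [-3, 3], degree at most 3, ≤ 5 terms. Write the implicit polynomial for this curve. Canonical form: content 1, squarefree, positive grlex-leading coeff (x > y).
First, the degree is 2 — no degree-1 curve has this shape.
Next, symmetries: the x ↦ −x reflection is a symmetry, so x appears only in even powers.
Then, against the integer gridlines: no x-intercept at any integer in the box.
Finally, solving for integer coefficients yields p as stated.

3*x^2 + 3*y + 2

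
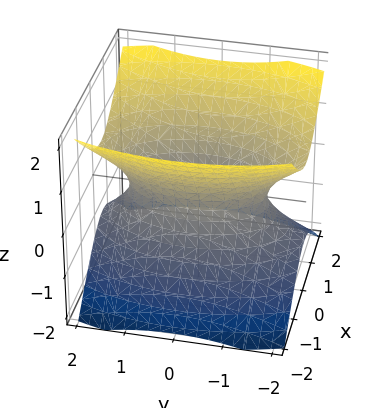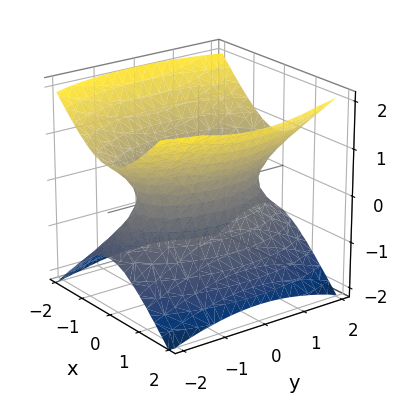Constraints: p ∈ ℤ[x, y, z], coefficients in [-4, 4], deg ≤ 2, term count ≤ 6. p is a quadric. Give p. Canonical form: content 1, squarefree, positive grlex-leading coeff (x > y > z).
The degree is 2 — one connected sheet with a waist; a quadric.
Symmetries: the x ↦ −x reflection is a symmetry, so x appears only in even powers; it's symmetric under z → −z, forcing even powers of z; it's symmetric under y → −y, forcing even powers of y.
Checking where it meets the axes: it misses every integer gridline on the z-axis.
Together with the visible shape, these determine p as stated.

3*x^2 + y^2 - 3*z^2 - 2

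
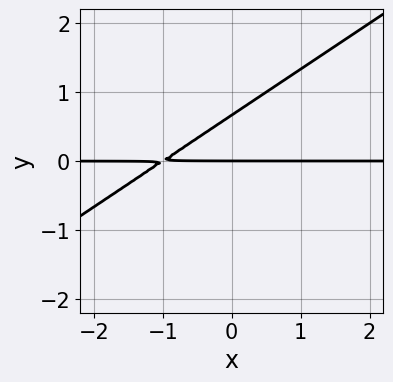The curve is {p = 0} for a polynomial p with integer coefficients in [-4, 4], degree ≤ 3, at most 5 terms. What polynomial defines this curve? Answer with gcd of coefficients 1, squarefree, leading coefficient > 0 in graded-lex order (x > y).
2*x*y - 3*y^2 + 2*y

1. The degree is 2 — the shape is more complex than any degree-1 curve.
2. Reading off the gridlines: one y-axis crossing is at y = 0; the visible x-axis segment lies entirely on the curve.
3. Assembling these constraints gives the stated polynomial.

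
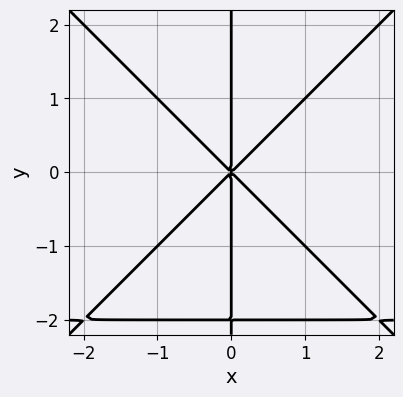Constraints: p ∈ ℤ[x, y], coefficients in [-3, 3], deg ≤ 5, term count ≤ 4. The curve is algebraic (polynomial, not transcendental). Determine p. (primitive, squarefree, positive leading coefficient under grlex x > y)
(a) Degree: no degree-3 curve has this shape, so deg p = 4.
(b) Reading off the gridlines: every point of the y-axis in the box is on the curve; it meets the x-axis at x = 0 (among the integer gridlines).
(c) Putting this together gives p.

x^3*y - x*y^3 + 2*x^3 - 2*x*y^2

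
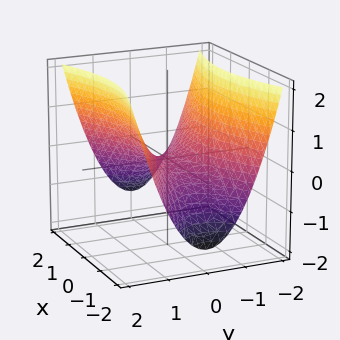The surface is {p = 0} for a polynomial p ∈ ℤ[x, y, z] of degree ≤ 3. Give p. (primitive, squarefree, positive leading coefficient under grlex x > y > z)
x^2 - 3*y^2 + 3*z

First, the degree is 2 — a saddle surface; a quadric.
Next, symmetries: mirror symmetry x ↦ −x ⇒ only even powers of x; mirror symmetry y ↦ −y ⇒ only even powers of y.
Then, from the visible intercepts: it crosses the x-axis at the gridline x = 0; one y-axis crossing is at y = 0; one z-axis crossing is at z = 0.
Finally, fitting integer coefficients to these (and the overall shape) gives p.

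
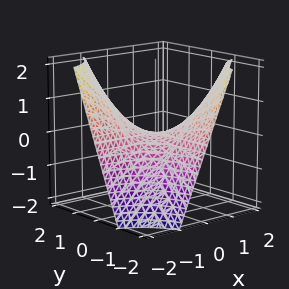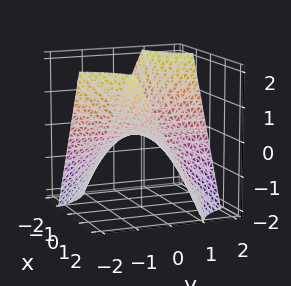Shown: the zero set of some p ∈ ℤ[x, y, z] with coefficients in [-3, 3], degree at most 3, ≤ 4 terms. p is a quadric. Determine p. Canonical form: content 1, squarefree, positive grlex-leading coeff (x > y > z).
x*y + z

(a) Degree: a saddle surface; a quadric, so deg p = 2.
(b) Against the integer gridlines: it meets the z-axis at z = 0 (among the integer gridlines); the visible y-axis segment lies entirely on the surface.
(c) Solving for integer coefficients yields p as stated. Check: (-1, 0, 0) on the x-axis lies on the surface, and p(-1, 0, 0) = 0. ✓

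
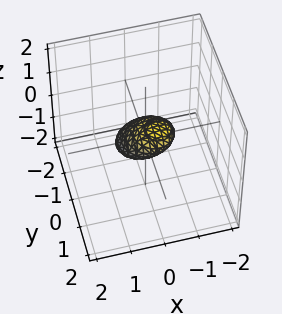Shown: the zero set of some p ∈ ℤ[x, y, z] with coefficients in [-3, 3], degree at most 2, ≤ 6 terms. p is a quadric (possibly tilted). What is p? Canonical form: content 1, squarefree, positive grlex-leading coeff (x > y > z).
2*x^2 + 2*x*z + 2*y^2 - 2*y*z + 3*z^2 - 1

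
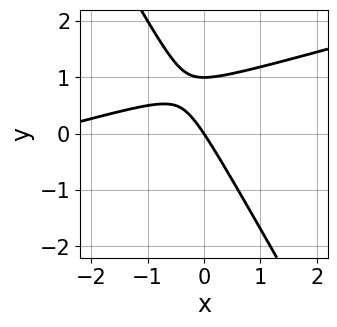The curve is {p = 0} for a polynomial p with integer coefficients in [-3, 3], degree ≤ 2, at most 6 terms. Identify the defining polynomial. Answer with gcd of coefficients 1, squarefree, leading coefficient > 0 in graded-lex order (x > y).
x^2 - 3*x*y - 2*y^2 + 3*x + 2*y

1. deg p = 2.
2. Checking where it meets the axes: among the integer gridlines, it crosses the y-axis at y ∈ {0, 1}; it meets the x-axis at x = 0 (among the integer gridlines).
3. Fitting integer coefficients to these (and the overall shape) gives p.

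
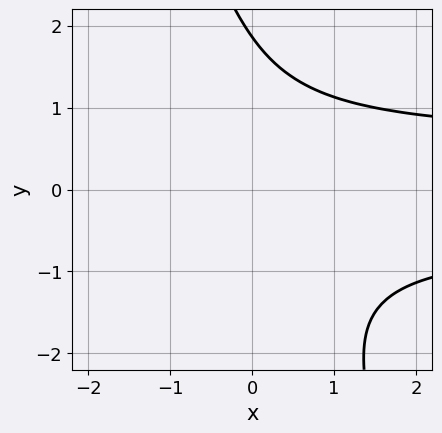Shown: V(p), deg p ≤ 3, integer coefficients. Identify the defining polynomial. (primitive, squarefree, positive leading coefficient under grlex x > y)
Degree: the shape is more complex than any degree-2 curve, so deg p = 3.
Reading off the gridlines: the curve avoids every integer x-axis point in the box.
The integer polynomial consistent with all of this is the stated p.

3*x*y^2 + y^3 - y^2 - x - 3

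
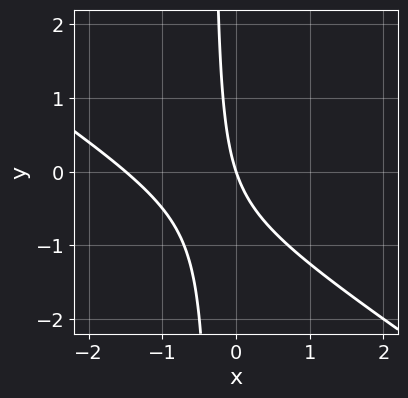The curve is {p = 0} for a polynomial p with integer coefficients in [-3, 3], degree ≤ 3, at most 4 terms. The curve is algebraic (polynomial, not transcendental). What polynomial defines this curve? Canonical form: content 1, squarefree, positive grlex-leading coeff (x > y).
2*x^2 + 3*x*y + 3*x + y

deg p = 2. The shape is more complex than any degree-1 curve.
From the axis intercepts and sections: it meets the y-axis at y = 0 (among the integer gridlines); it crosses the x-axis at the gridline x = 0.
Fitting integer coefficients to these (and the overall shape) gives p.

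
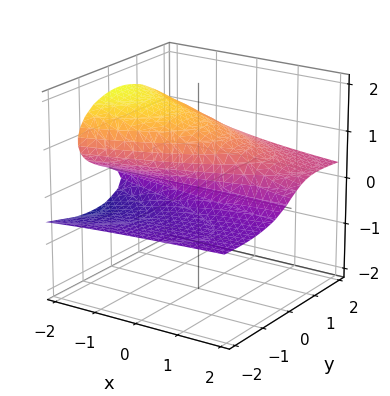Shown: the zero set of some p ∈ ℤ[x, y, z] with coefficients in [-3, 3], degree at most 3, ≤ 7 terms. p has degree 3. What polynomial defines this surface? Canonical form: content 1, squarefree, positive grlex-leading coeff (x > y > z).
deg p = 3. The shape is more complex than any degree-2 surface.
From the axis intercepts and sections: every point of the x-axis in the box is on the surface; one y-axis crossing is at y = 0; the z-axis gridline crossings are at z ∈ {0, 1}.
The integer polynomial consistent with all of this is the stated p.

y^2*z + 2*z^3 + x*z - 2*z^2 - y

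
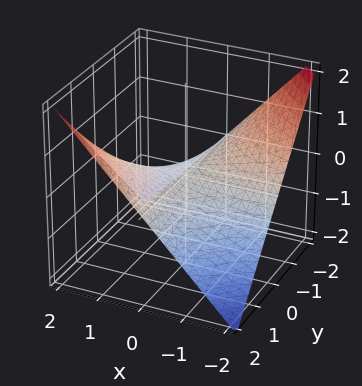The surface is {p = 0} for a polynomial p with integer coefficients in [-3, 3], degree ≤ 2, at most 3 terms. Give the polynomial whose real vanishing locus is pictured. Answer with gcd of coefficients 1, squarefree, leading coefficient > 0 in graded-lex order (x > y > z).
1. The degree is 2 — a hyperbolic paraboloid; a quadric.
2. From the visible intercepts: one z-axis crossing is at z = 0; the visible x-axis segment lies entirely on the surface; the visible y-axis segment lies entirely on the surface.
3. The integer polynomial consistent with all of this is the stated p.

x*y - 2*z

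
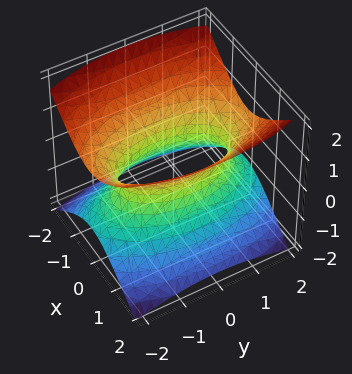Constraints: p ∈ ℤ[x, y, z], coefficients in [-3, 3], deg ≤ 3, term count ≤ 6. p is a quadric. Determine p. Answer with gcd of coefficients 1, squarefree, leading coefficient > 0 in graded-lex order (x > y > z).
1. Degree: one connected sheet with a waist; a quadric, so deg p = 2.
2. Symmetries: the x ↦ −x reflection is a symmetry, so x appears only in even powers; it's symmetric under z → −z, forcing even powers of z; it's symmetric under y → −y, forcing even powers of y.
3. Against the integer gridlines: no z-intercept at any integer in the box.
4. Matching integer coefficients to the picture gives p.

3*x^2 + y^2 - 3*z^2 - 2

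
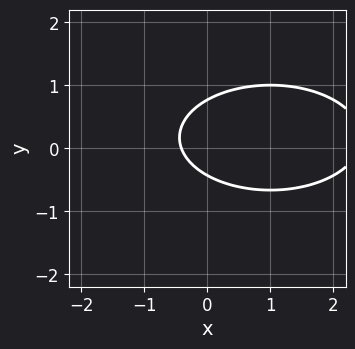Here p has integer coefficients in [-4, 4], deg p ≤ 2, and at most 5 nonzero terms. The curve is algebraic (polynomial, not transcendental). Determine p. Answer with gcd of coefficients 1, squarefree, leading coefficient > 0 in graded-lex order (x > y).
x^2 + 3*y^2 - 2*x - y - 1

1. The degree is 2 — no degree-1 curve has this shape.
2. The integer polynomial consistent with all of this is the stated p.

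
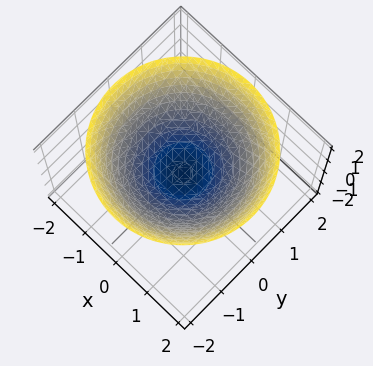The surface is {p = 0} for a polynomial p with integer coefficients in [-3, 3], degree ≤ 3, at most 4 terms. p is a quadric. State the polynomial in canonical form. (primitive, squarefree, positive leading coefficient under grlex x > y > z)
x^2 + y^2 - 2*z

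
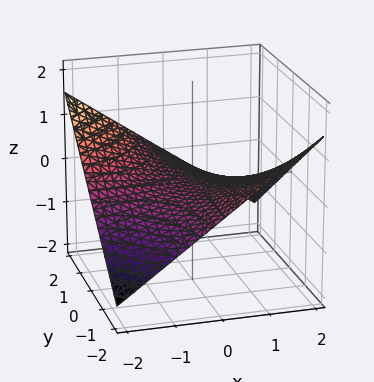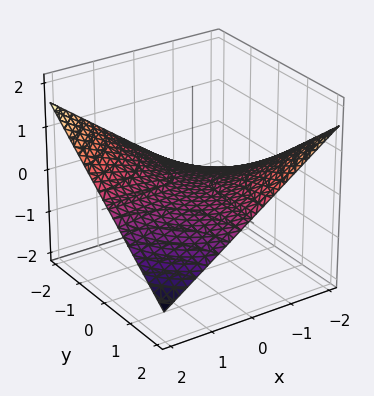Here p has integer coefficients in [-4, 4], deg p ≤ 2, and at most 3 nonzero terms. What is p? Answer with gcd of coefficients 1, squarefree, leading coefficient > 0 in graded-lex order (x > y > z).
(a) The degree is 2 — a saddle surface; a quadric.
(b) Checking where it meets the axes: every point of the y-axis in the box is on the surface; every point of the x-axis in the box is on the surface.
(c) Assembling these constraints gives the stated polynomial.

x*y + 3*z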